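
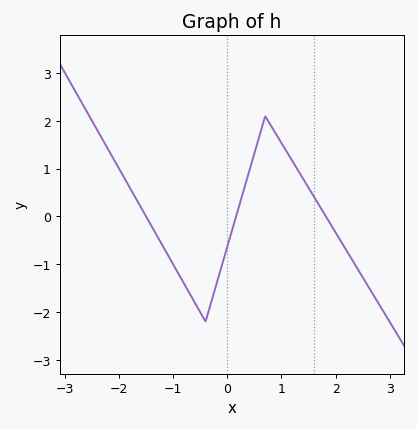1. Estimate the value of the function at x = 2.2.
-0.7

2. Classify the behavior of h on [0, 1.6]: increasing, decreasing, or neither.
neither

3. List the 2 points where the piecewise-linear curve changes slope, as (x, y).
(-0.4, -2.2); (0.7, 2.1)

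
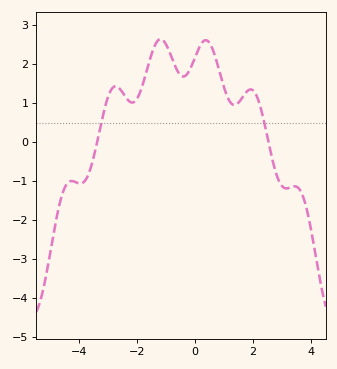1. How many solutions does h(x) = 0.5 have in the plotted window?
2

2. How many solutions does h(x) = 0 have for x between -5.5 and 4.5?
2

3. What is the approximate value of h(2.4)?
0.4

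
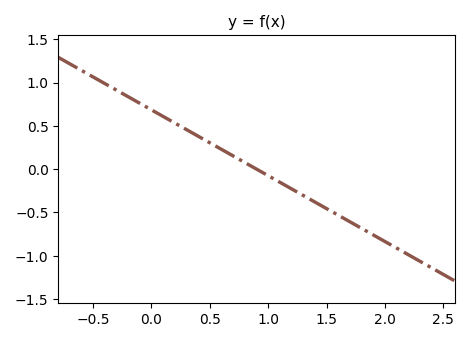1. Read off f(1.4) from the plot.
-0.4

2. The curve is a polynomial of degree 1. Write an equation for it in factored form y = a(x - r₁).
y = -0.76(x - 0.9)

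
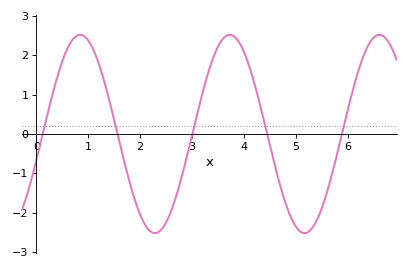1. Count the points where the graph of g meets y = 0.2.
5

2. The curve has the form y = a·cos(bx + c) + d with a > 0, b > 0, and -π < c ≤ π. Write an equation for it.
y = 2.52cos(2.2x - 1.8) + 0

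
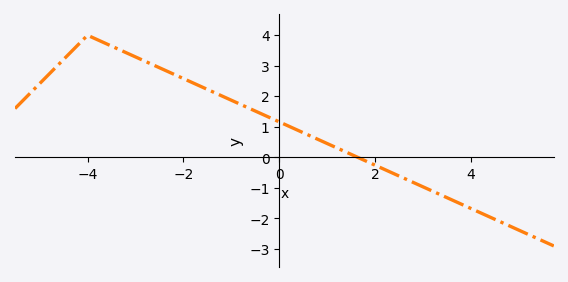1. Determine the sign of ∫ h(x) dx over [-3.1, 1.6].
positive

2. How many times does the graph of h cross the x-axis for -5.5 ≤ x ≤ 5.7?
1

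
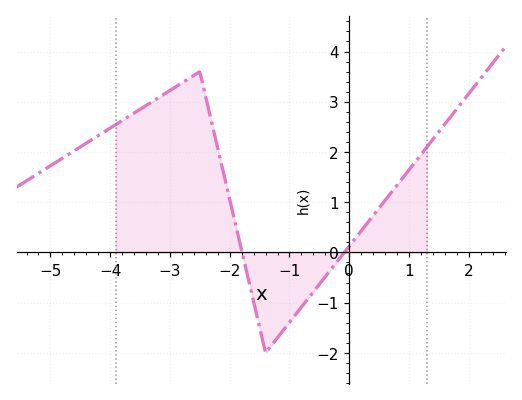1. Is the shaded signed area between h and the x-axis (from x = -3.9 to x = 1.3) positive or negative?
positive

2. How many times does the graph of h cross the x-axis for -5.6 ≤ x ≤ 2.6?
2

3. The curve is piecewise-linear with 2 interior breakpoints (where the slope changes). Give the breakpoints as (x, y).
(-2.5, 3.6); (-1.4, -2)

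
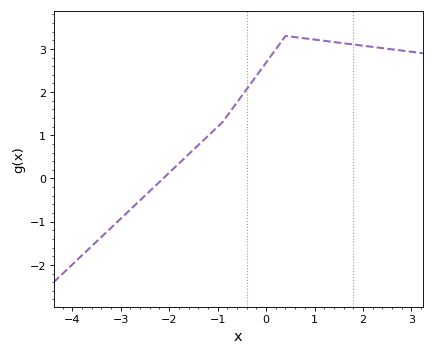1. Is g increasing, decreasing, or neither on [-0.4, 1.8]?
neither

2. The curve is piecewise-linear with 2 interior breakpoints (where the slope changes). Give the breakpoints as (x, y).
(-0.9, 1.3); (0.4, 3.3)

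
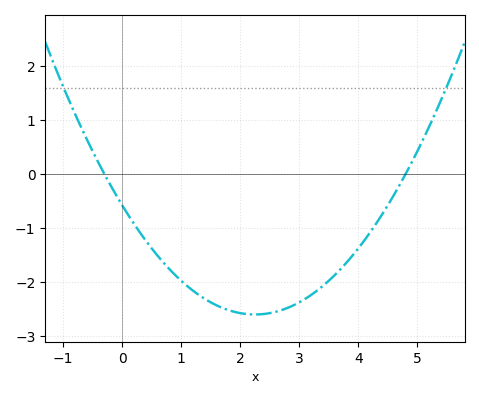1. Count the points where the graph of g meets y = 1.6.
2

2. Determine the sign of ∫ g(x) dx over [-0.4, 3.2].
negative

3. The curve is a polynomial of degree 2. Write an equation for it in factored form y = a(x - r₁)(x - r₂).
y = 0.4(x + 0.3)(x - 4.8)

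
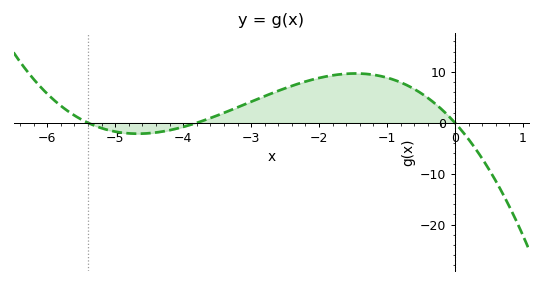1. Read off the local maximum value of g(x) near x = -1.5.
10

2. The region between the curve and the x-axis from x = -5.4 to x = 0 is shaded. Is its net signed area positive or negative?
positive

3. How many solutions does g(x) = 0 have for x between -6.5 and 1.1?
3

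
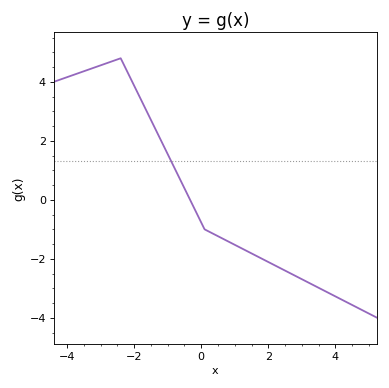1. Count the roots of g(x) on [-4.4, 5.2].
1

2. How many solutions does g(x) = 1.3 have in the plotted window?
1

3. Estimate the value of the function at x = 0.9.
-1.47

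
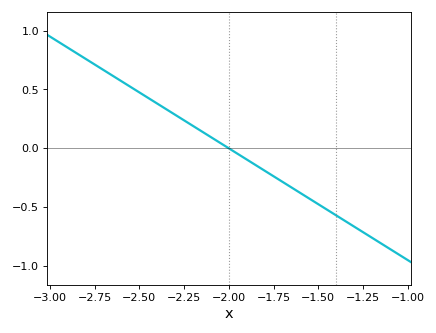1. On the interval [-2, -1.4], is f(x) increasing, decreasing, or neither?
decreasing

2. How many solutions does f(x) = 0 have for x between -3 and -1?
1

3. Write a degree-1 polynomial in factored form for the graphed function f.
y = -0.95(x + 2)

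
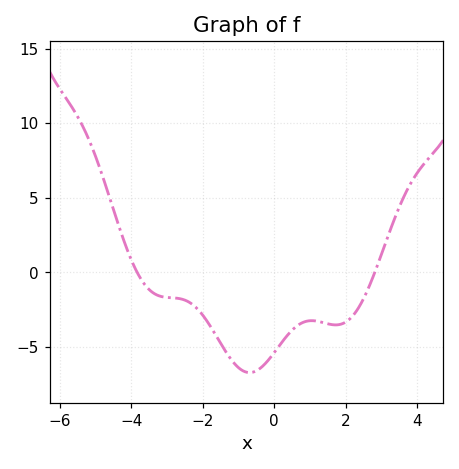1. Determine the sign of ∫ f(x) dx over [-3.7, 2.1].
negative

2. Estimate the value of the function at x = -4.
0.826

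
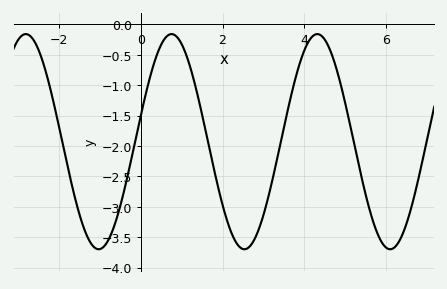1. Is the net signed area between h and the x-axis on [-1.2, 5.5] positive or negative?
negative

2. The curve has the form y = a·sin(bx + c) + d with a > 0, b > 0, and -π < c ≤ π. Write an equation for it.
y = 1.77sin(1.8x + 0.25) - 1.93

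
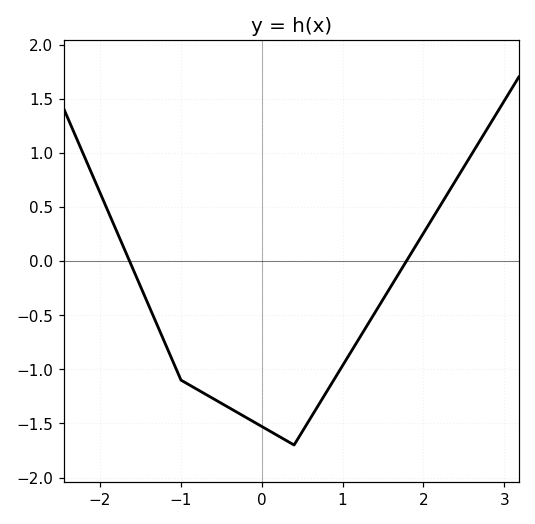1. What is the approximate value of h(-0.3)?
-1.4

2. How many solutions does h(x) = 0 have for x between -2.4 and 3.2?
2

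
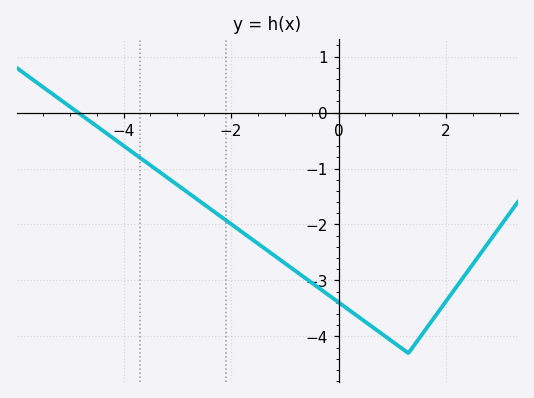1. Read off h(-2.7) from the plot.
-1.5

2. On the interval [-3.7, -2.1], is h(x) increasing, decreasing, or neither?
decreasing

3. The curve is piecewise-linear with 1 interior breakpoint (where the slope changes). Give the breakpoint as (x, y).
(1.3, -4.3)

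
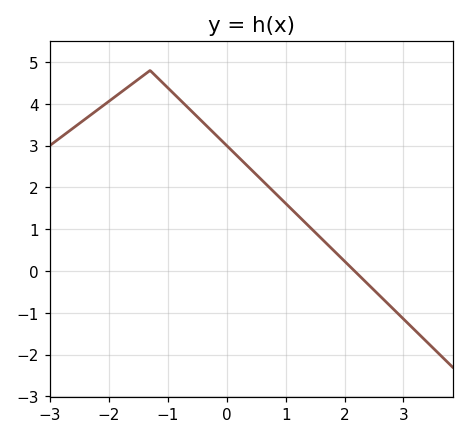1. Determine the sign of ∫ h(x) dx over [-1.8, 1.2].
positive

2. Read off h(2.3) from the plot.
-0.2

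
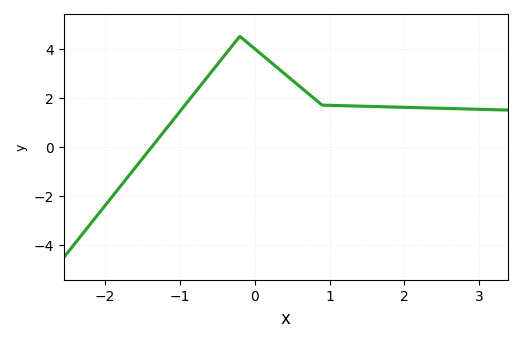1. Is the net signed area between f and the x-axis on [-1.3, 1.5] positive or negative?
positive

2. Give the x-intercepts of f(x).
-1.38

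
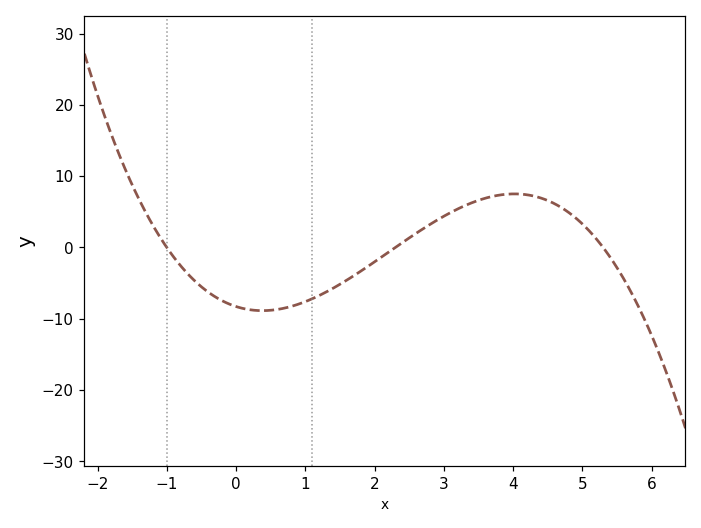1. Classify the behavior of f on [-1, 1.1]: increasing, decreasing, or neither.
neither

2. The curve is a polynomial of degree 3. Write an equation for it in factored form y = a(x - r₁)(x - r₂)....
y = -0.68(x + 1)(x - 2.3)(x - 5.3)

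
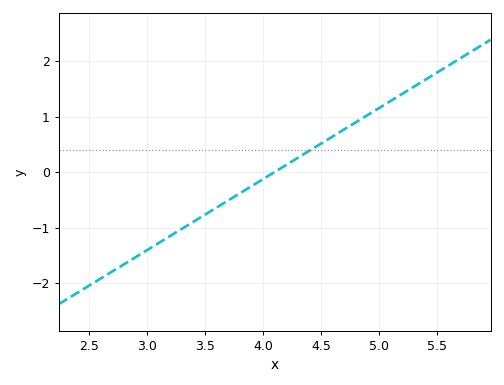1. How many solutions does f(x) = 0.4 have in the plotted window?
1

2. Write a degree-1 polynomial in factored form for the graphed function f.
y = 1.28(x - 4.1)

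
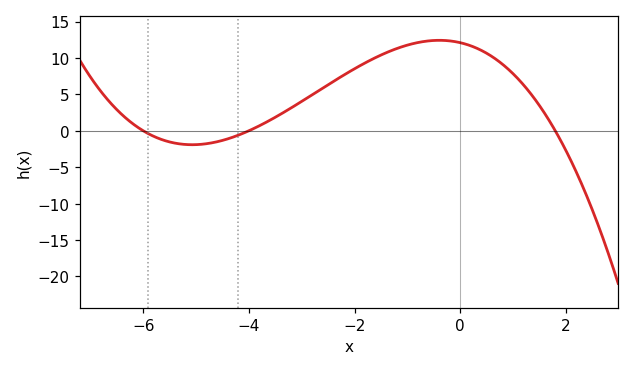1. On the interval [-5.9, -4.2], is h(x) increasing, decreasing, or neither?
neither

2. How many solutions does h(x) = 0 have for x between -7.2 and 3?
3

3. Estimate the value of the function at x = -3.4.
2.27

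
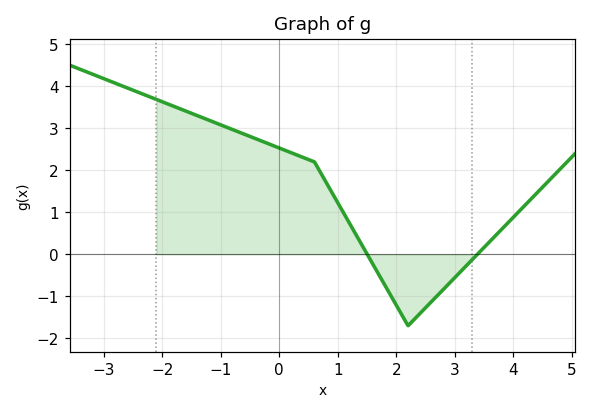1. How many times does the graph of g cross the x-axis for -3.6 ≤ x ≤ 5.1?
2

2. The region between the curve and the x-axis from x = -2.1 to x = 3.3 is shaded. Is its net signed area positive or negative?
positive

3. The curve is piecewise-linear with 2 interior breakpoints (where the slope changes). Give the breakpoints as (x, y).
(0.6, 2.2); (2.2, -1.7)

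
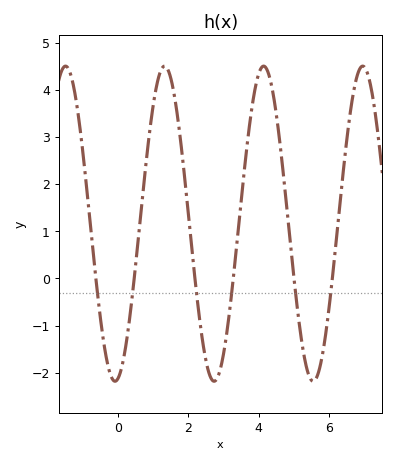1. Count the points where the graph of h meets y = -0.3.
6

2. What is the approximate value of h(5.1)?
-0.64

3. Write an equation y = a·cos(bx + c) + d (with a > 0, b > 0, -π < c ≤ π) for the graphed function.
y = 3.34cos(2.23x - 2.95) + 1.16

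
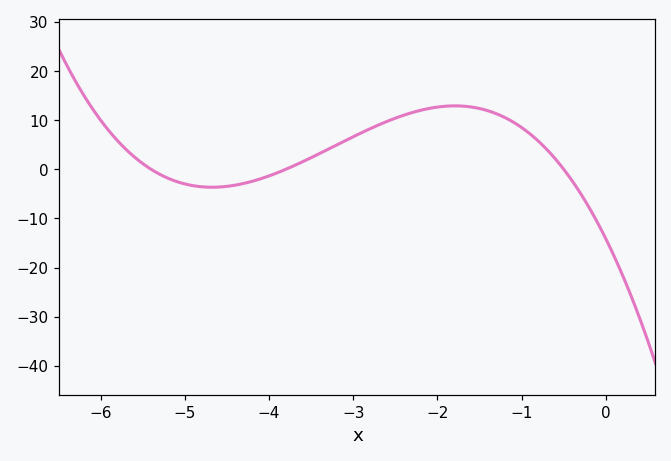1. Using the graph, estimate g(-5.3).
-1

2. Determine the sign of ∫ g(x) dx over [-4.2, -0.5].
positive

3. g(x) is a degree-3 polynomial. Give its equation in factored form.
y = -1.38(x + 5.4)(x + 3.8)(x + 0.5)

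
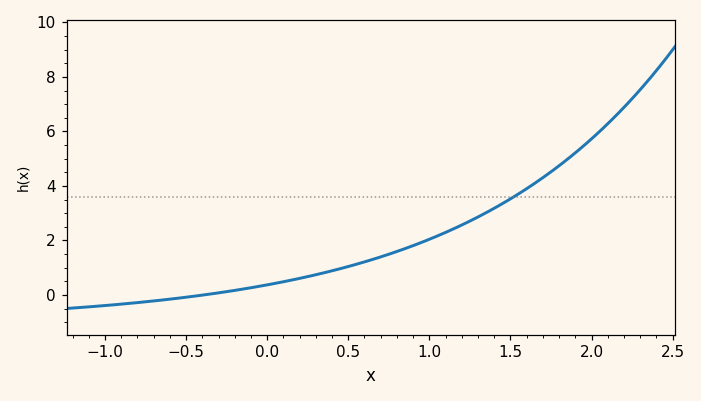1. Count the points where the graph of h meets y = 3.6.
1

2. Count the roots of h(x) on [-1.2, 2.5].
1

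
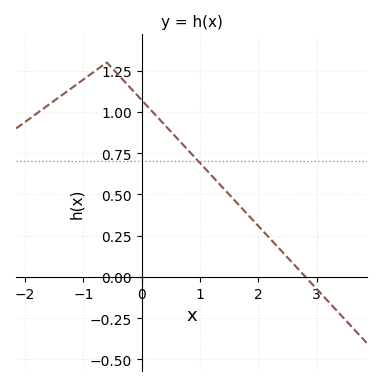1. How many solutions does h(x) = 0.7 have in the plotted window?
1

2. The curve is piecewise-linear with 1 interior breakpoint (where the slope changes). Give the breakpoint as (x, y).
(-0.6, 1.3)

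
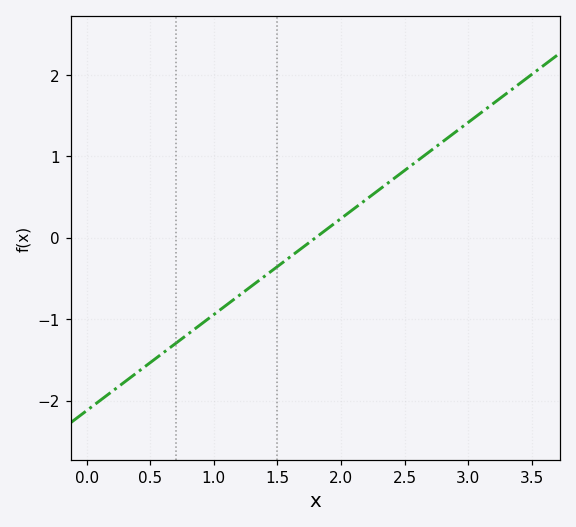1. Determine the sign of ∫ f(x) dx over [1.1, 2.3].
negative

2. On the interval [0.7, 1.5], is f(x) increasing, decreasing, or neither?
increasing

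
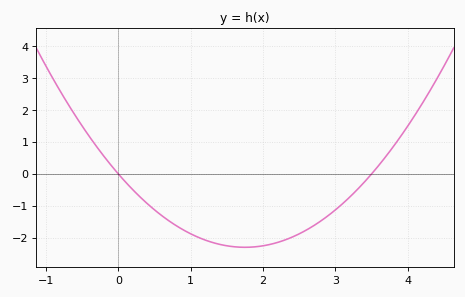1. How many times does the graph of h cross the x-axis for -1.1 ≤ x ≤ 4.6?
2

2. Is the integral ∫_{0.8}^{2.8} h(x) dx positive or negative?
negative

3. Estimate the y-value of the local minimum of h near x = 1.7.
-2.3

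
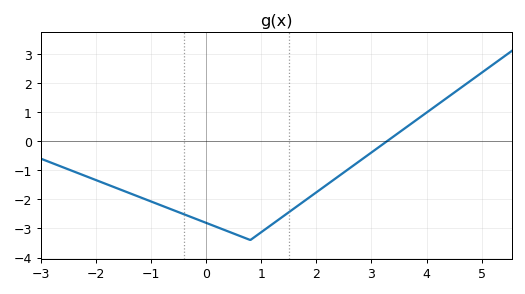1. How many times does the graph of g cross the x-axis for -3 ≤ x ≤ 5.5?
1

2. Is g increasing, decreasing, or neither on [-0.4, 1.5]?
neither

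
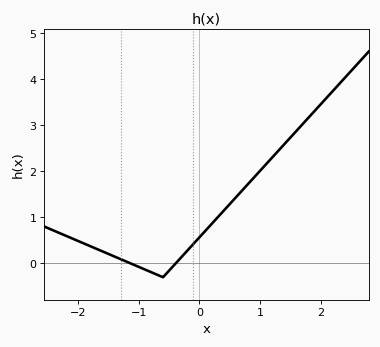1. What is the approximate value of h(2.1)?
3.6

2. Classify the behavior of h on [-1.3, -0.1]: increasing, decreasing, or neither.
neither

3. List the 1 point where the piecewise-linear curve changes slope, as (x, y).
(-0.6, -0.3)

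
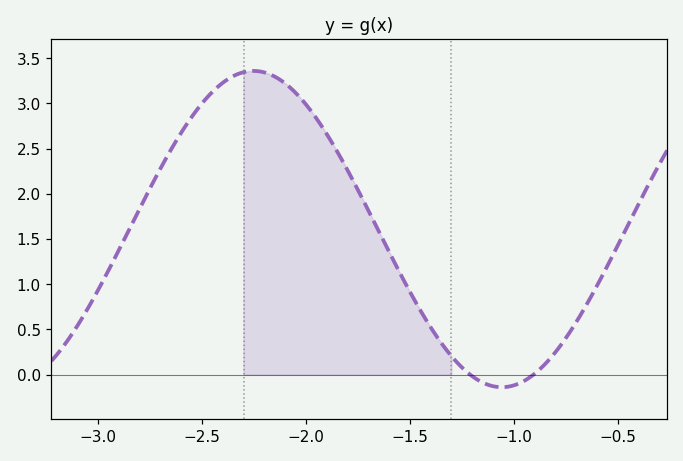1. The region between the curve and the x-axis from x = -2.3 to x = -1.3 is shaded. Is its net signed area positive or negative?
positive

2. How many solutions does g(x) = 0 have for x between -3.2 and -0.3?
2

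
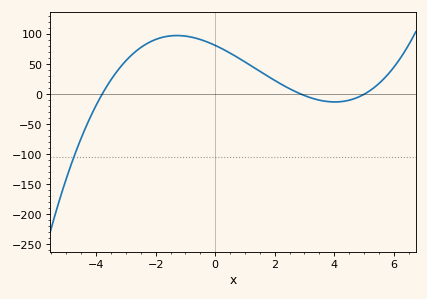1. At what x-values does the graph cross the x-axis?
-3.8, 2.8, 5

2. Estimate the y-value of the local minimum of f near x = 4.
-15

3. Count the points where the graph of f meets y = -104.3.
1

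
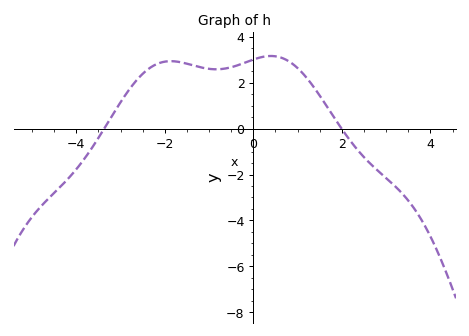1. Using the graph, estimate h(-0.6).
2.6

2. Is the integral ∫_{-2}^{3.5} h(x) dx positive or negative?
positive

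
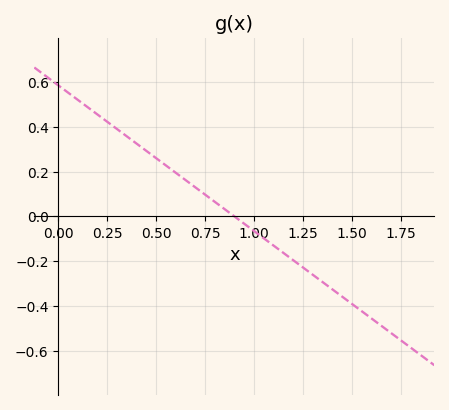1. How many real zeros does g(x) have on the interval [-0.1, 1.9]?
1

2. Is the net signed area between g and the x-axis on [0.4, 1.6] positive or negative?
negative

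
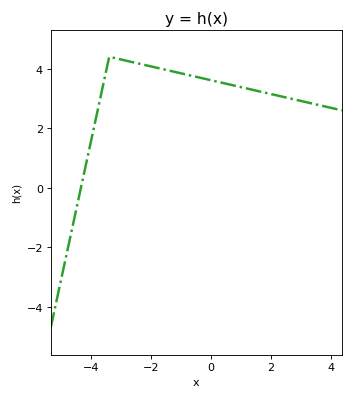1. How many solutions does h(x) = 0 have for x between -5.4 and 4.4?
1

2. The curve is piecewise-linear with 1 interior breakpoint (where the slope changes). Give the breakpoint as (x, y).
(-3.4, 4.4)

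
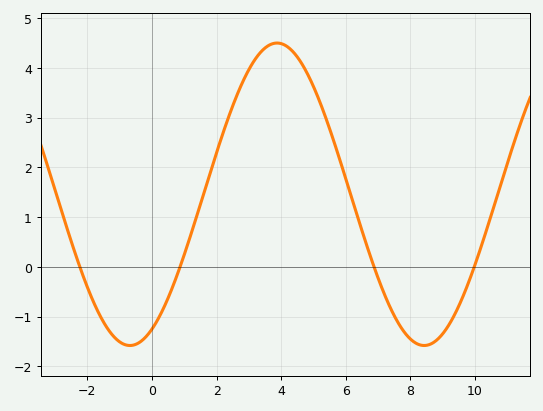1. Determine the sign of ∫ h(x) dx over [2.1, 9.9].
positive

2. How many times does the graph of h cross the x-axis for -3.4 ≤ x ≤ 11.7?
4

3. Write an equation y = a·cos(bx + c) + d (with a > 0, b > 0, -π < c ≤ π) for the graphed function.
y = 3.04cos(0.69x - 2.7) + 1.46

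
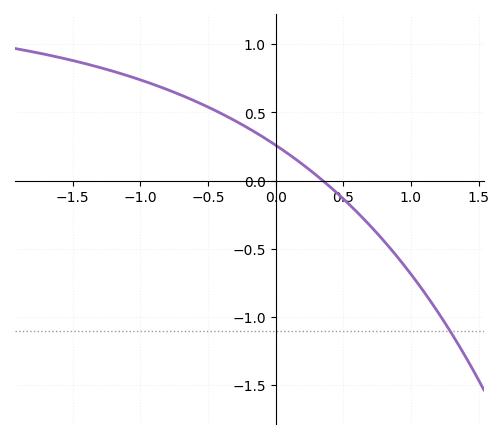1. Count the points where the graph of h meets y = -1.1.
1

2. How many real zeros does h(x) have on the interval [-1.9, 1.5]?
1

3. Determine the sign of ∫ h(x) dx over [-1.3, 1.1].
positive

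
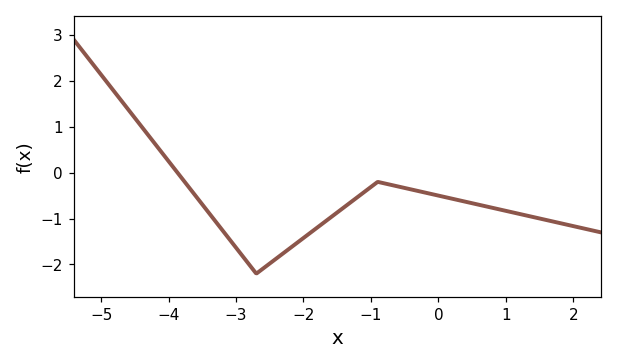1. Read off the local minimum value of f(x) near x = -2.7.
-2.2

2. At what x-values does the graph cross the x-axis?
-3.87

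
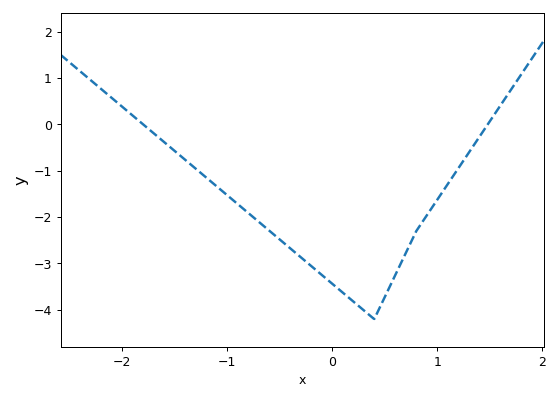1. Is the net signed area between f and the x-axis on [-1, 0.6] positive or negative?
negative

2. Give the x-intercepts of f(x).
-1.8, 1.5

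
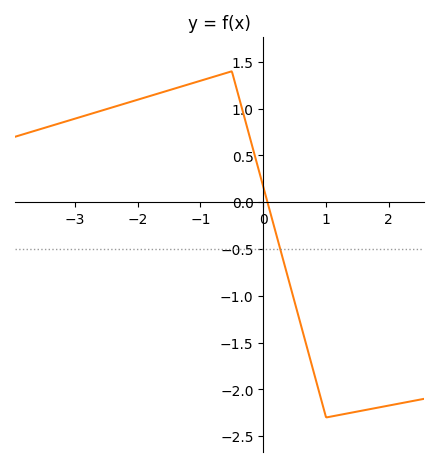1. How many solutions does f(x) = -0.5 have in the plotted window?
1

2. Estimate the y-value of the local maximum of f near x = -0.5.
1.4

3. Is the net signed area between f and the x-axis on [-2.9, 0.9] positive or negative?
positive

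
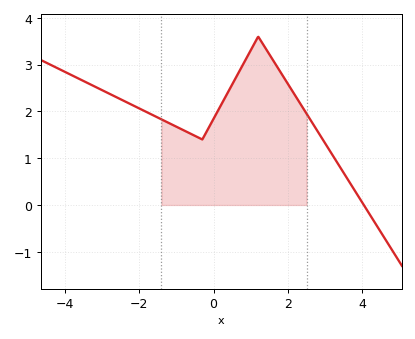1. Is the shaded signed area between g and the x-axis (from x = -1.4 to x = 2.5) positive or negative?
positive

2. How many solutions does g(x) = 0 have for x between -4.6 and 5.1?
1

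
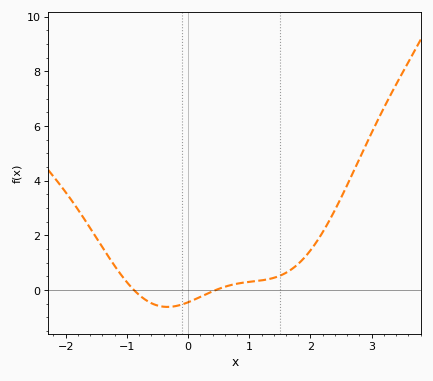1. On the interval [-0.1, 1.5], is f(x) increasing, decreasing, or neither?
increasing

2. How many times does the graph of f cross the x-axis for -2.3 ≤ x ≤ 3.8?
2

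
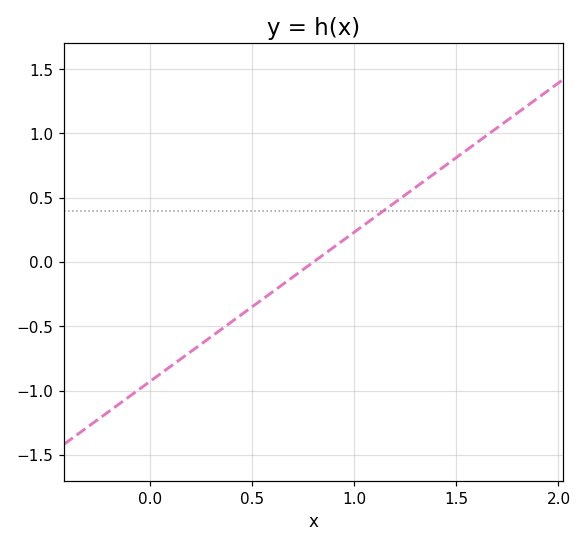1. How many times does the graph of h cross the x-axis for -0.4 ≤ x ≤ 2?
1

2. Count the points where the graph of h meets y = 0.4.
1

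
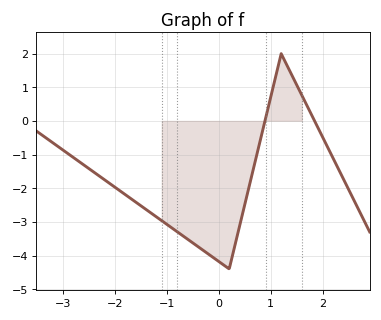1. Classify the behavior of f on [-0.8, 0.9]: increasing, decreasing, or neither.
neither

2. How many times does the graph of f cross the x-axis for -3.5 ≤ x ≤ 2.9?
2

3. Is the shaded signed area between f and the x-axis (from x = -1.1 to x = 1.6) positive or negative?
negative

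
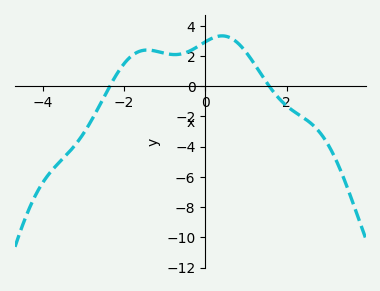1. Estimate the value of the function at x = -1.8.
2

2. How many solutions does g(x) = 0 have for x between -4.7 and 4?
2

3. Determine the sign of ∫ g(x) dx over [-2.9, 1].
positive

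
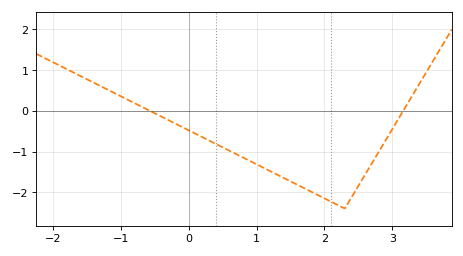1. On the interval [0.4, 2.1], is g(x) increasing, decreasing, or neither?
decreasing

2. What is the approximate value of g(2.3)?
-2.4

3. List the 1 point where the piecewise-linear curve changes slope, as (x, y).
(2.3, -2.4)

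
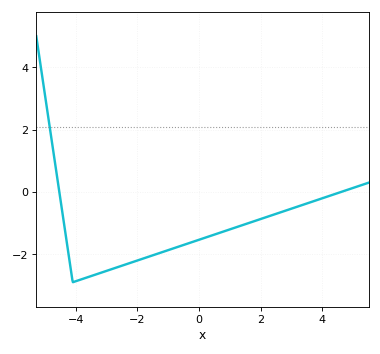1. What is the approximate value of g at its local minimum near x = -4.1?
-2.8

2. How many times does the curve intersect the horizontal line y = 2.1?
1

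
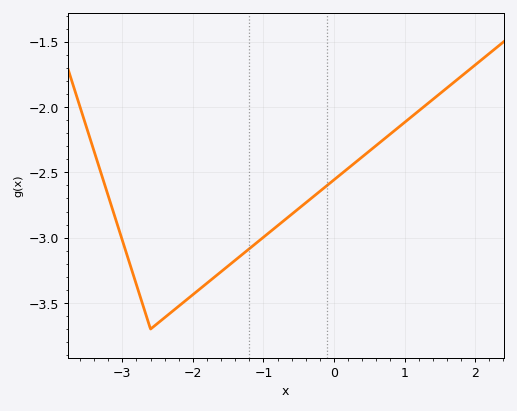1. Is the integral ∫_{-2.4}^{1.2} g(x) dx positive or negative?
negative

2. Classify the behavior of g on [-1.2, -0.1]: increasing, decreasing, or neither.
increasing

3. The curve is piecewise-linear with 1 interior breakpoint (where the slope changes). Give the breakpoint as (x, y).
(-2.6, -3.7)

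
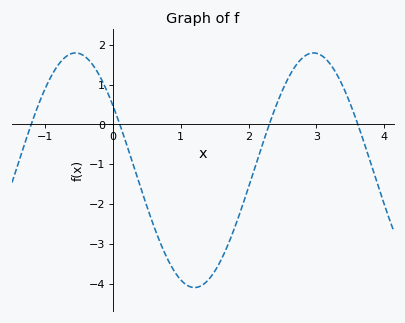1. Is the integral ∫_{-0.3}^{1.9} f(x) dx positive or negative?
negative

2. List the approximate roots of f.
-1.2, 0.1, 2.3, 3.6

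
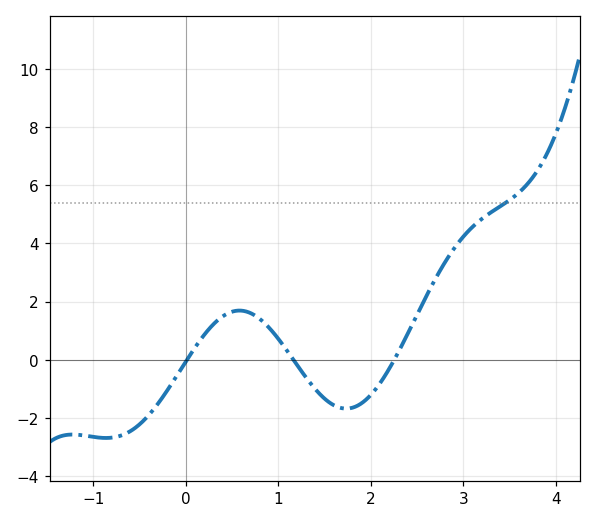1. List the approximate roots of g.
0.01, 1.16, 2.25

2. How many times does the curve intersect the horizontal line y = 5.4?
1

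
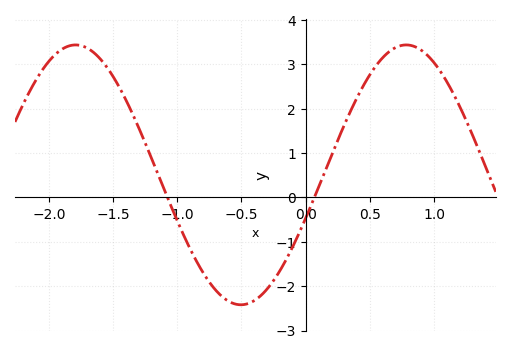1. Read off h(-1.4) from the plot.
2.2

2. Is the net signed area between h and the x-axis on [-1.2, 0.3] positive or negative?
negative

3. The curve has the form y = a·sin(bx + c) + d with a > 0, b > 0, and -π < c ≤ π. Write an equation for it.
y = 2.93sin(2.4x - 0.34) + 0.51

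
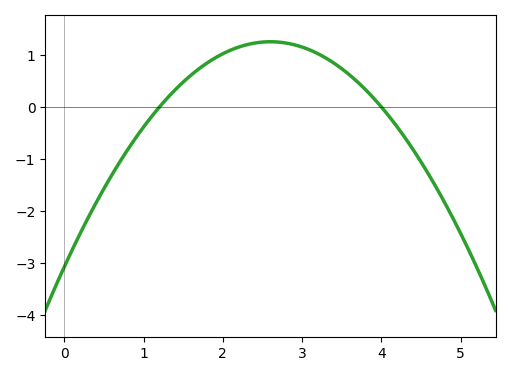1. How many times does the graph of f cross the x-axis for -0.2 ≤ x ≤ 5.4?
2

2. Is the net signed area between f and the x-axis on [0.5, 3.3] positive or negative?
positive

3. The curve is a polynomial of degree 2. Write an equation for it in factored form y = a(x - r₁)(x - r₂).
y = -0.64(x - 1.2)(x - 4)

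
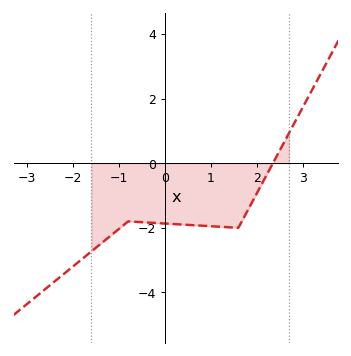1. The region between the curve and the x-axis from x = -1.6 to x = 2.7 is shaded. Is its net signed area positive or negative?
negative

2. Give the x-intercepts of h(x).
2.4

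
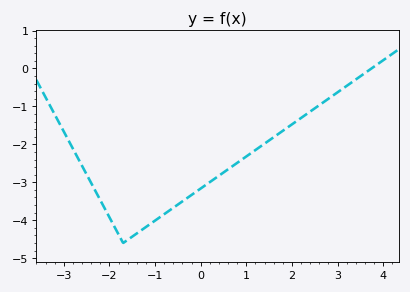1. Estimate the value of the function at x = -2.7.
-2.3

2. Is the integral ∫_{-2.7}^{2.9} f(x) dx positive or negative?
negative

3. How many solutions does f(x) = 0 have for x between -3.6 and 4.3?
1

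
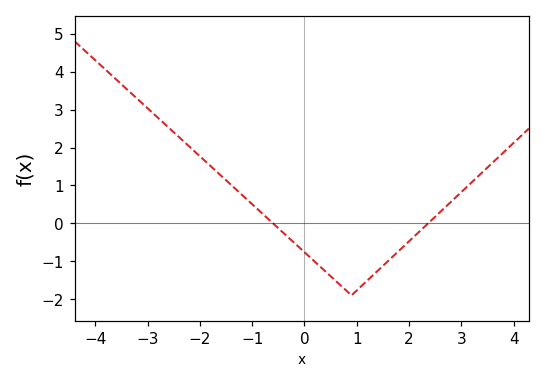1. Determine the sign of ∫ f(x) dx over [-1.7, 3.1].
negative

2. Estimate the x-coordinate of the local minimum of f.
0.8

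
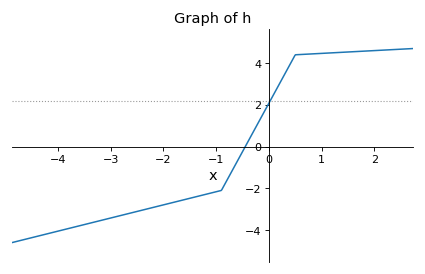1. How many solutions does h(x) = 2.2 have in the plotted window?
1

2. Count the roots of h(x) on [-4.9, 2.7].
1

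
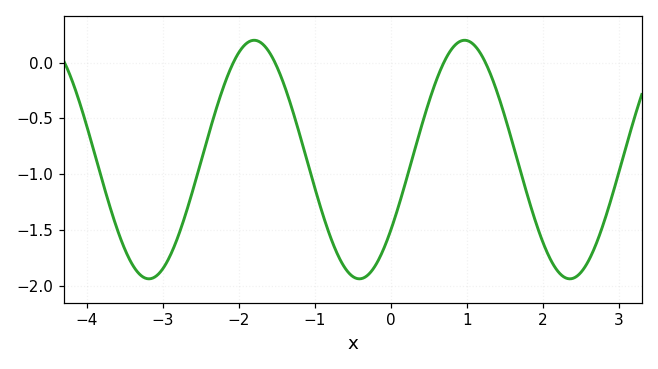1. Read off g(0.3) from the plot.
-0.8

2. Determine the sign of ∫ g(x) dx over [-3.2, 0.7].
negative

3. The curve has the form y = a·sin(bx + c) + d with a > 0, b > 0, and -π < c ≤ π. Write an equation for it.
y = 1.07sin(2.3x - 0.63) - 0.87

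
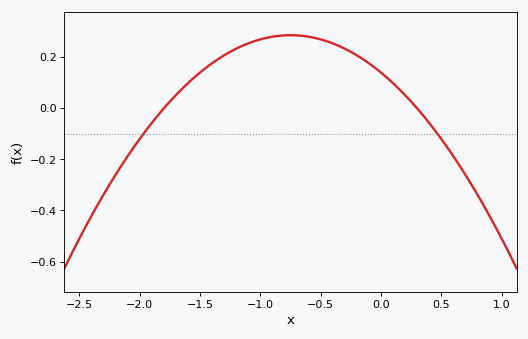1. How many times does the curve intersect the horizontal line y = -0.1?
2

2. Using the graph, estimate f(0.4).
-0.057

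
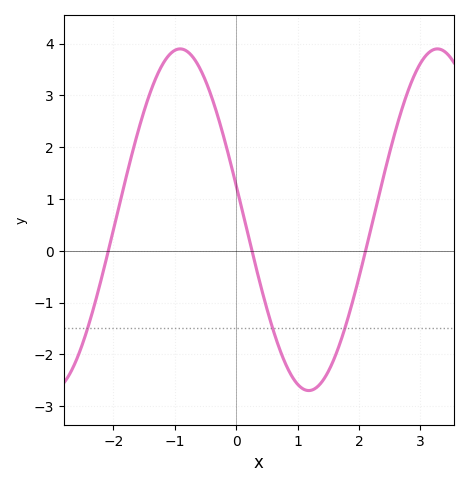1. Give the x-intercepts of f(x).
-2.1, 0.3, 2.1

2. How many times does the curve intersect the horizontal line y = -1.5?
3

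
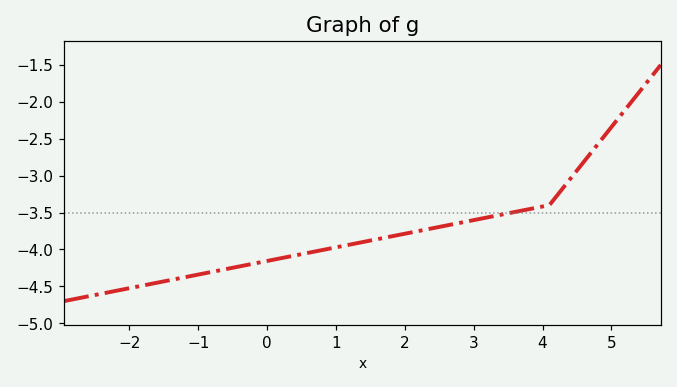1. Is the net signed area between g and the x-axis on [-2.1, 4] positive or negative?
negative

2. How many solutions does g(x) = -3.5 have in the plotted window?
1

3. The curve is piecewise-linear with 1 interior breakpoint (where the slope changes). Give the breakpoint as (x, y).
(4.1, -3.4)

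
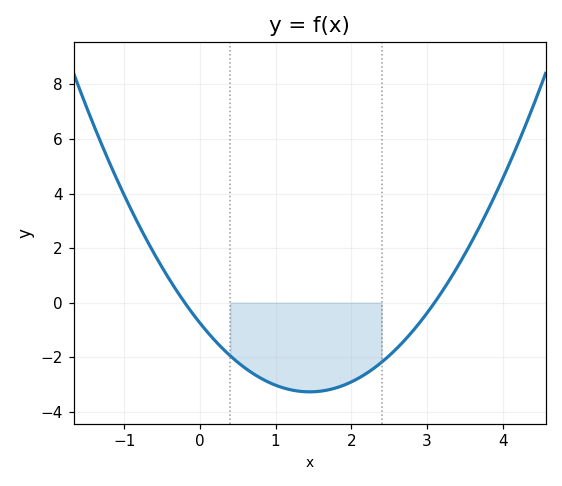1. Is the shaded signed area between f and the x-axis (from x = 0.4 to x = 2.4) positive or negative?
negative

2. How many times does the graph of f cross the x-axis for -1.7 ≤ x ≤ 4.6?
2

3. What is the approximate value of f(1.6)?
-3.24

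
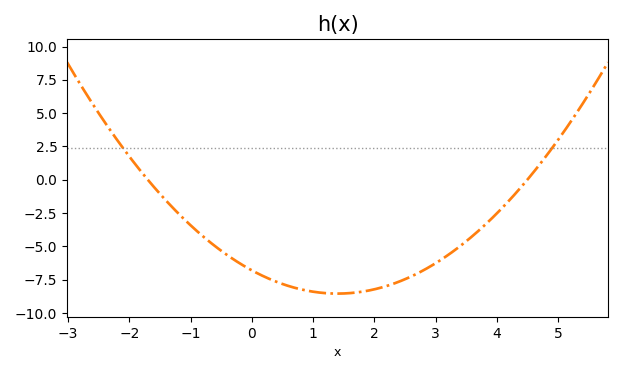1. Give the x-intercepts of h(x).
-1.6, 4.4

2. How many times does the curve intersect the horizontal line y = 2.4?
2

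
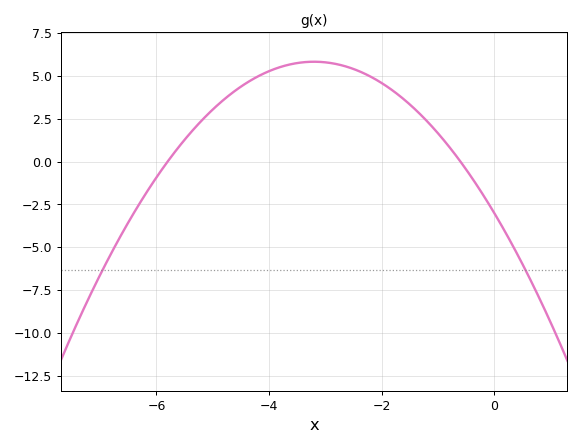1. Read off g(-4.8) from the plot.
3.61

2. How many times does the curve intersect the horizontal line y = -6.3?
2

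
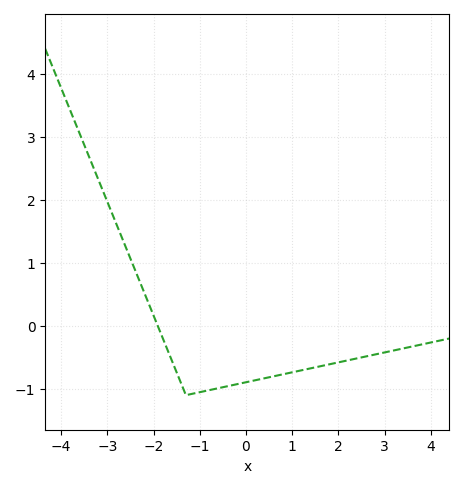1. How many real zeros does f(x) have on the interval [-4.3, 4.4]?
1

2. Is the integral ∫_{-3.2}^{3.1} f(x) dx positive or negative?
negative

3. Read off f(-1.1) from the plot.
-1.1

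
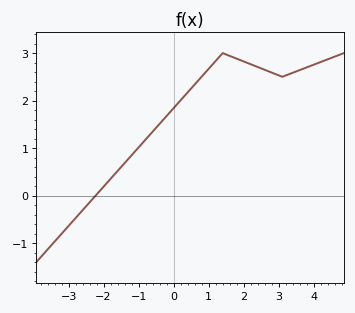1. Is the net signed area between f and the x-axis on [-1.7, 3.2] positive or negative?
positive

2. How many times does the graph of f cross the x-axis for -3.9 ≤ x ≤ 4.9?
1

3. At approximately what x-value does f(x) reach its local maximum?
1.4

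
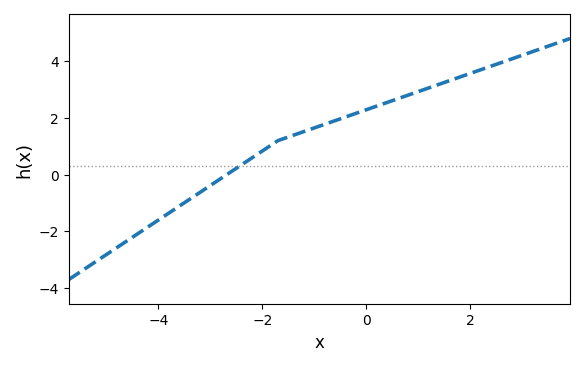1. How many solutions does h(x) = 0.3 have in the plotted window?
1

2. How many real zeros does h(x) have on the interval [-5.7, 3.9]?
1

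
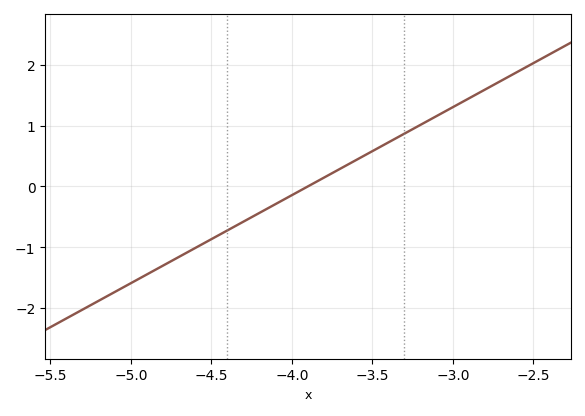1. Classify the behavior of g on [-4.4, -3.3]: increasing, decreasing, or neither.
increasing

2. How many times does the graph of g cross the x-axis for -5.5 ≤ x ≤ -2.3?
1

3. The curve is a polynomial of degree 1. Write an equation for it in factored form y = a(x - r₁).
y = 1.45(x + 3.9)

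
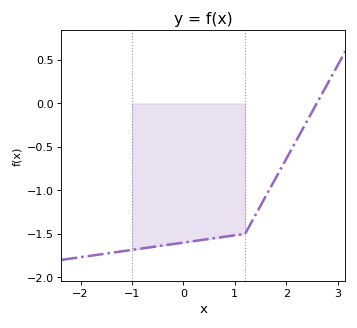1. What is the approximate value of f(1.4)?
-1.28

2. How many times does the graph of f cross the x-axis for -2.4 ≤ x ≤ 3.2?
1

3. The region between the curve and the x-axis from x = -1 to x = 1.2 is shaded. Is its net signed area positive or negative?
negative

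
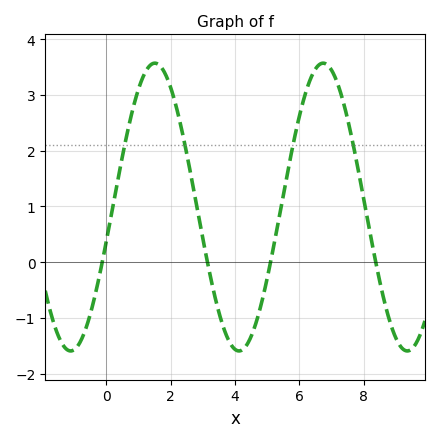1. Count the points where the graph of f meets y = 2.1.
4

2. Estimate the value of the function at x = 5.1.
-0.02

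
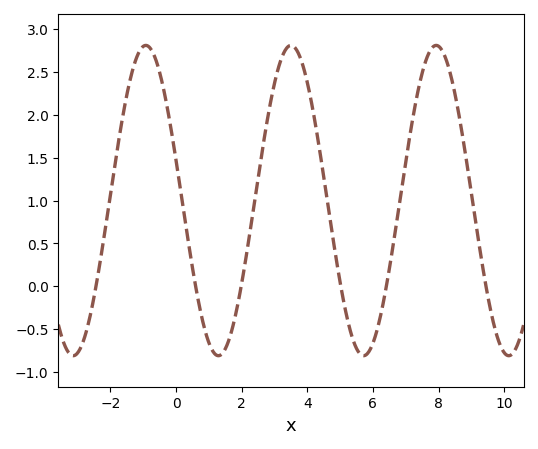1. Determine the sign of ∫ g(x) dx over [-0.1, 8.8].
positive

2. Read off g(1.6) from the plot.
-0.65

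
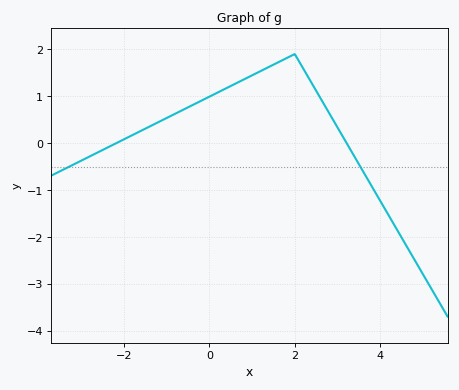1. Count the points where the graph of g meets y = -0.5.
2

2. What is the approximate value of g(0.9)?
1.4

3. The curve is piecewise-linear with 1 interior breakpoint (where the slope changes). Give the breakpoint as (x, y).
(2, 1.9)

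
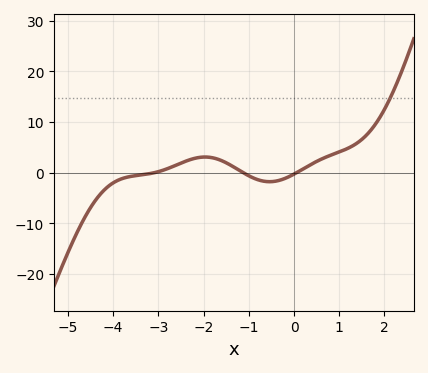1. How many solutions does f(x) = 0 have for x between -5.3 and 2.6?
3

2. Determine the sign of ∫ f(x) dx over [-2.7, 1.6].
positive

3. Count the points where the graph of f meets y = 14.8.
1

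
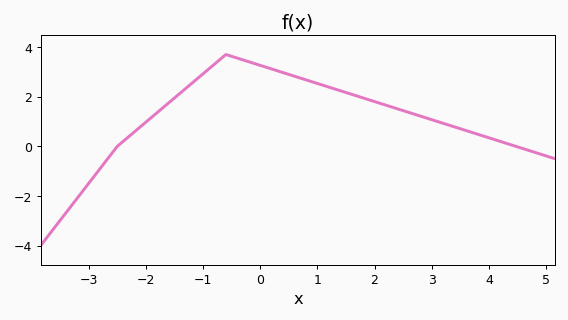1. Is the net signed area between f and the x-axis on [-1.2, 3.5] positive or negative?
positive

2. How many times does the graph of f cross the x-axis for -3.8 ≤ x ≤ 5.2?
2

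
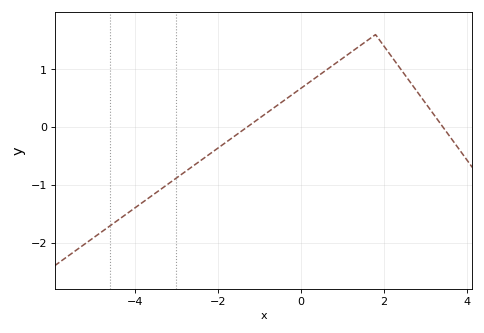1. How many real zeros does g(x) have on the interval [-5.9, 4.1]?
2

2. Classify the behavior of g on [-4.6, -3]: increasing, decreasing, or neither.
increasing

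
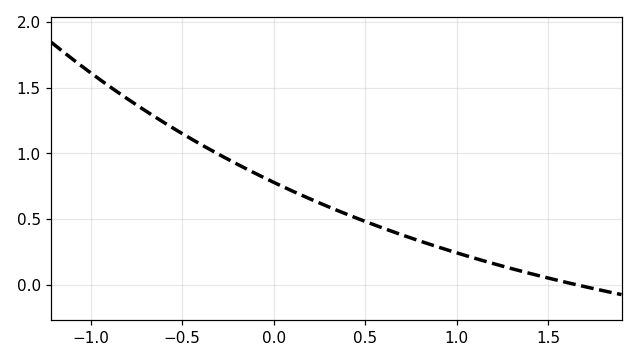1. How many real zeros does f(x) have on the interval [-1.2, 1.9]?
1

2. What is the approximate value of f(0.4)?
0.55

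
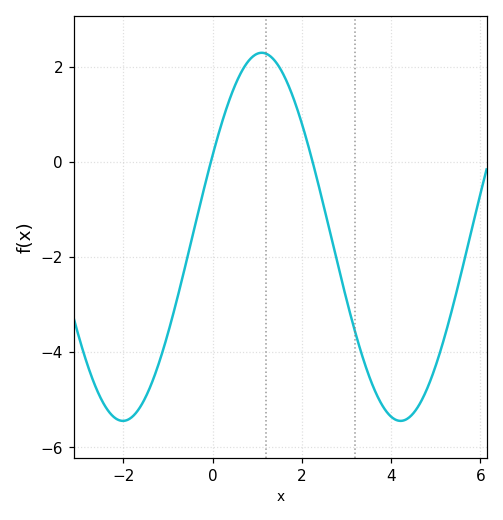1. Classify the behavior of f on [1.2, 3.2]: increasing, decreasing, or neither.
decreasing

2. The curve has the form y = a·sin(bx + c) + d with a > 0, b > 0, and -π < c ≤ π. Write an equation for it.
y = 3.87sin(1x + 0.46) - 1.58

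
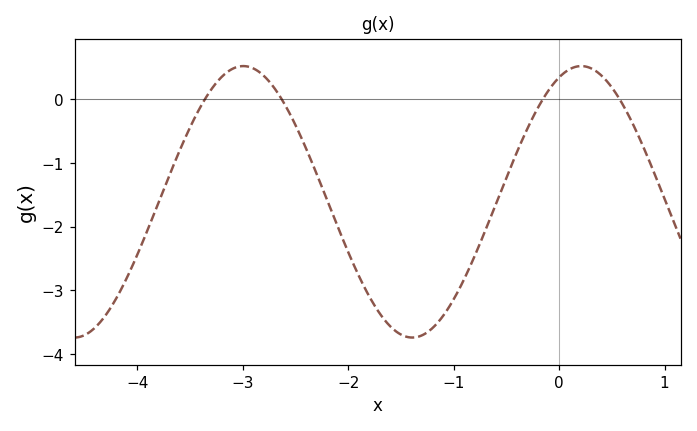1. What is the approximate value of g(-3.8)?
-1.62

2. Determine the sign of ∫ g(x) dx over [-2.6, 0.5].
negative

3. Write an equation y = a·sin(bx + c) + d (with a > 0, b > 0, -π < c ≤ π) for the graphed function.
y = 2.13sin(1.96x + 1.16) - 1.61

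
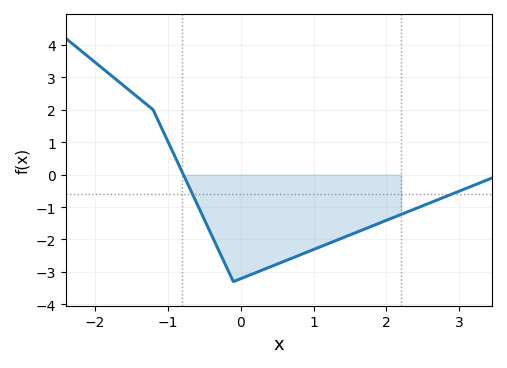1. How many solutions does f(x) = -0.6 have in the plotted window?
2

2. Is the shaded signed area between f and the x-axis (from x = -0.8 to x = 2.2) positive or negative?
negative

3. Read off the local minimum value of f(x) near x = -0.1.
-3.3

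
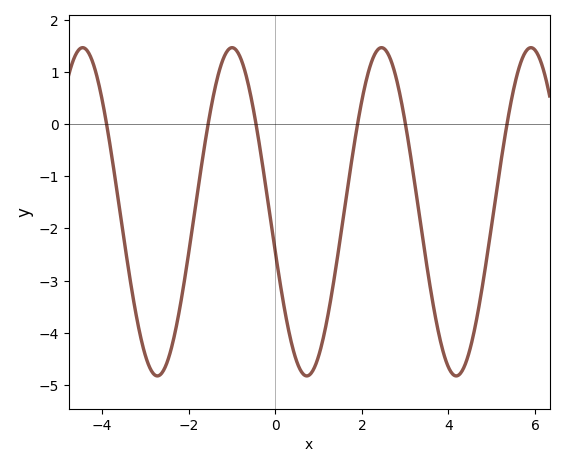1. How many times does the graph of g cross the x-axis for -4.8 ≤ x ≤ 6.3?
6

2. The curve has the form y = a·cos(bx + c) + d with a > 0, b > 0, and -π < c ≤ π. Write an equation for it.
y = 3.15cos(1.82x + 1.82) - 1.68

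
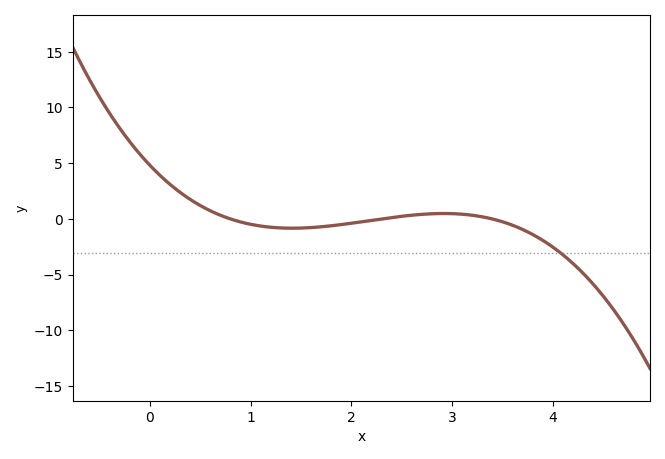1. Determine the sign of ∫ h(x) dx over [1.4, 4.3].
negative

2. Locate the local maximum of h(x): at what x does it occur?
2.92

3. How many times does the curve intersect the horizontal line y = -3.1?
1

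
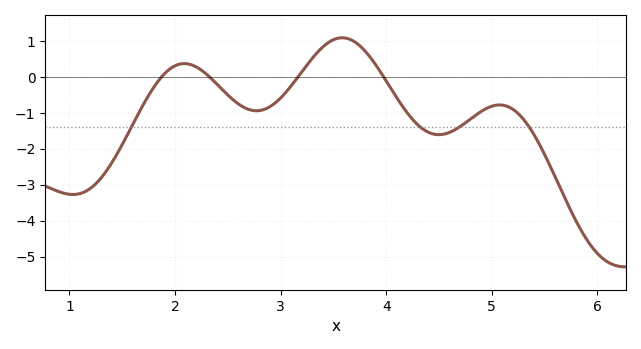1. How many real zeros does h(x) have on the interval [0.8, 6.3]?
4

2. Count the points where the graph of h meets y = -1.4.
4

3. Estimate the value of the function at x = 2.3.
0.1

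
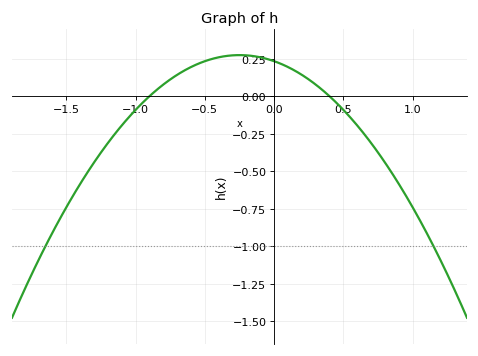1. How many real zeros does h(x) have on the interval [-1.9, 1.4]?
2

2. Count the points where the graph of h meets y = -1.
2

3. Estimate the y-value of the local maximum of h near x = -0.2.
0.275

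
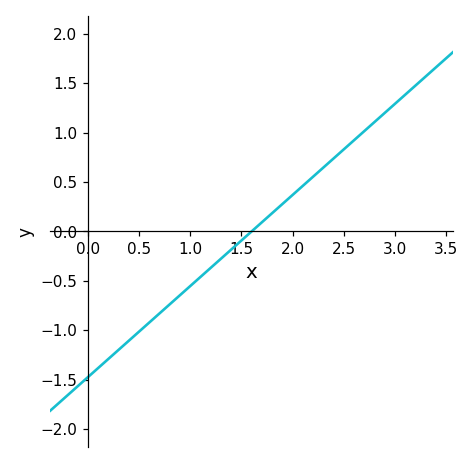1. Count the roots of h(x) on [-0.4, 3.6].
1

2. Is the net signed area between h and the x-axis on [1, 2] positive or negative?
negative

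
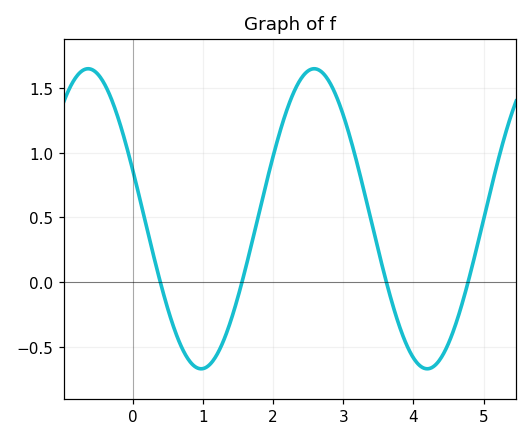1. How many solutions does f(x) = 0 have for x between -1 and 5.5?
4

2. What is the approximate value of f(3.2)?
0.912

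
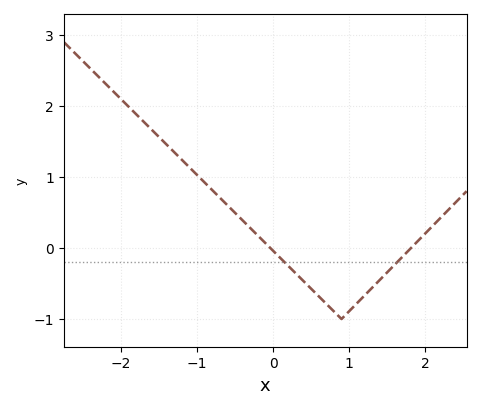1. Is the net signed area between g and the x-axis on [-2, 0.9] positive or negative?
positive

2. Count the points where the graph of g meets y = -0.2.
2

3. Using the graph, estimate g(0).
0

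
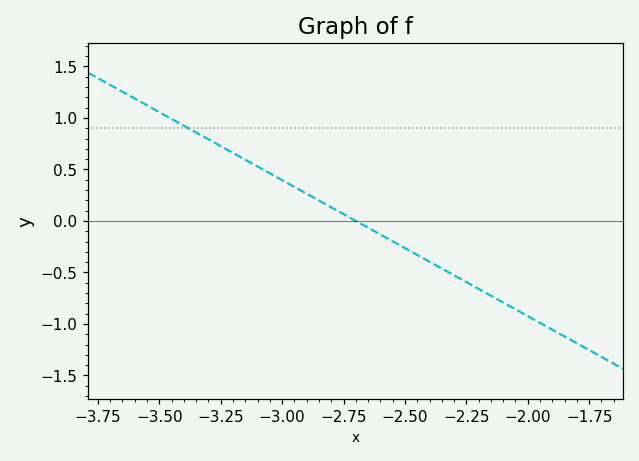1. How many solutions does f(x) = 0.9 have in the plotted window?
1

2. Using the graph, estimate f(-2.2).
-0.65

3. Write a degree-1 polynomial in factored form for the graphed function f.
y = -1.32(x + 2.7)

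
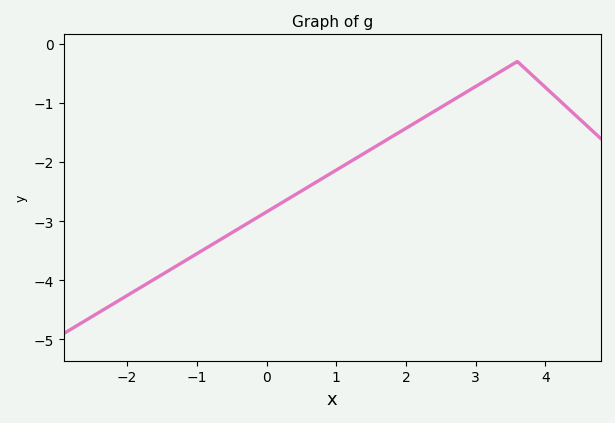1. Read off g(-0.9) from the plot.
-3.48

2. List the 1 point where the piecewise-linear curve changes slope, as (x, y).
(3.6, -0.3)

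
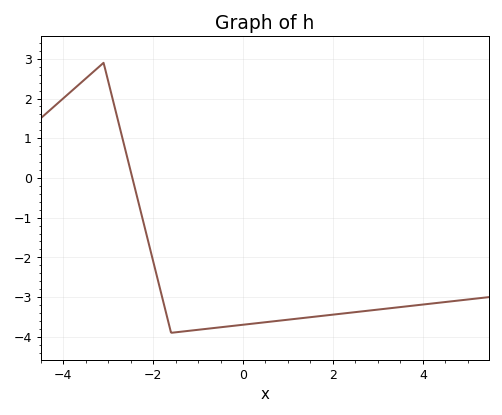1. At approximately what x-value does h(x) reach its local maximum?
-3.2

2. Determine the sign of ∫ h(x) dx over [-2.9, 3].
negative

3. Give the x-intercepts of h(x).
-2.4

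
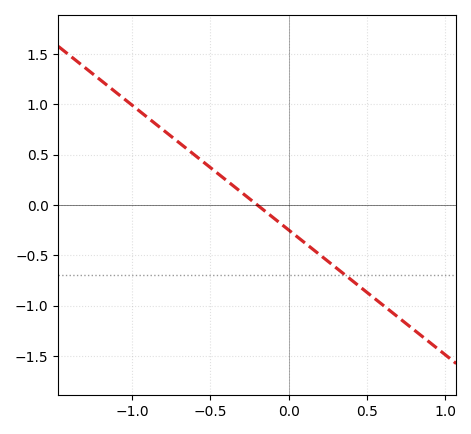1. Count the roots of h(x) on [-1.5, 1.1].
1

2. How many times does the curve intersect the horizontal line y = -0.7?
1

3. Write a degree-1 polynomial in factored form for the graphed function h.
y = -1.24(x + 0.2)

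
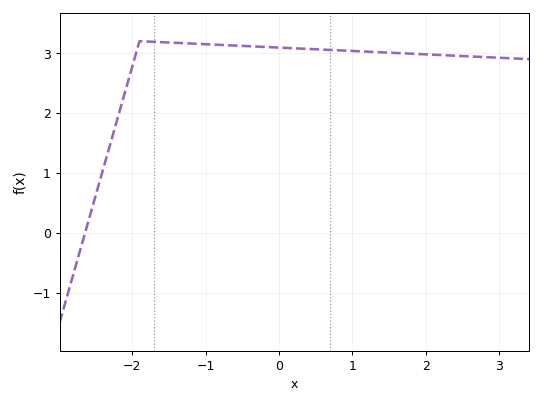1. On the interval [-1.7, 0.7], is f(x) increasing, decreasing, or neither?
decreasing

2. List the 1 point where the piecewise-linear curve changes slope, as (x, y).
(-1.9, 3.2)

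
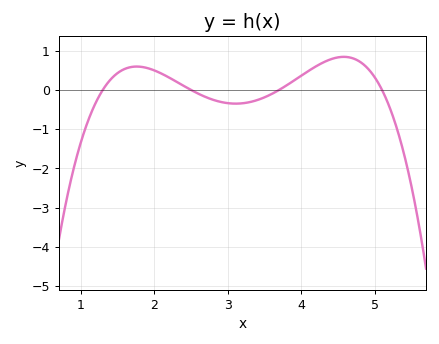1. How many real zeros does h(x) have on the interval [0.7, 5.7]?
4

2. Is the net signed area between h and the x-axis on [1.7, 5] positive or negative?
positive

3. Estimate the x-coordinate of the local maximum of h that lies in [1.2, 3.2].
1.8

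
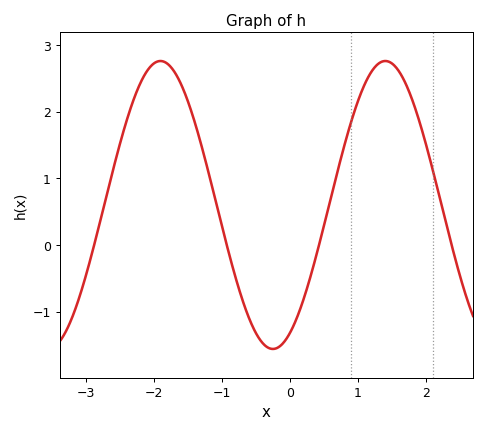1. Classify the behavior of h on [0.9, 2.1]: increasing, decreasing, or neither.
neither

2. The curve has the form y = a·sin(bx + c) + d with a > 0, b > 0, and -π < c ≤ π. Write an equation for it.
y = 2.16sin(1.9x - 1.09) + 0.6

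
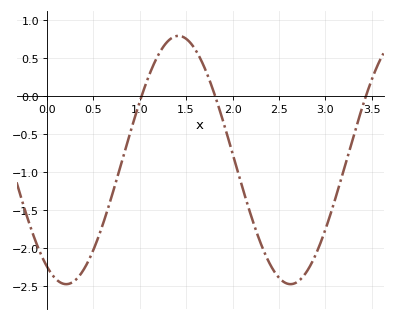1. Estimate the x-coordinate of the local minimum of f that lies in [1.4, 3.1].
2.6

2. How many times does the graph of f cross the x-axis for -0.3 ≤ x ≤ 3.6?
3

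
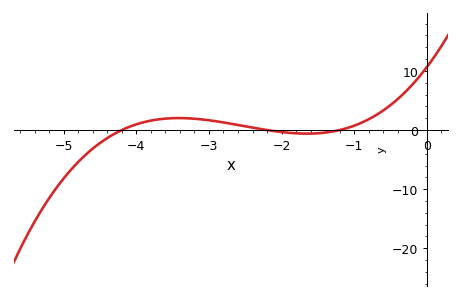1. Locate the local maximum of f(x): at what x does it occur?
-3.41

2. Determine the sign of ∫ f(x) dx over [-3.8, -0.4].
positive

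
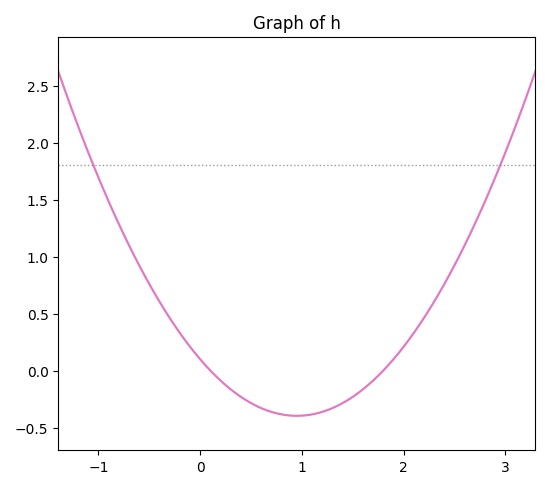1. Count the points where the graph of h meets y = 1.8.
2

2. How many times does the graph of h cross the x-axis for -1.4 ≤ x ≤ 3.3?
2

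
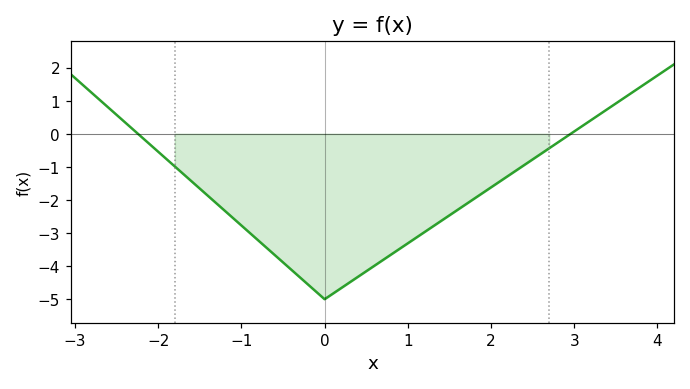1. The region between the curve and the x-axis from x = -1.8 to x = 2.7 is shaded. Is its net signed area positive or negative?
negative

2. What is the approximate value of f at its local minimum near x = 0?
-5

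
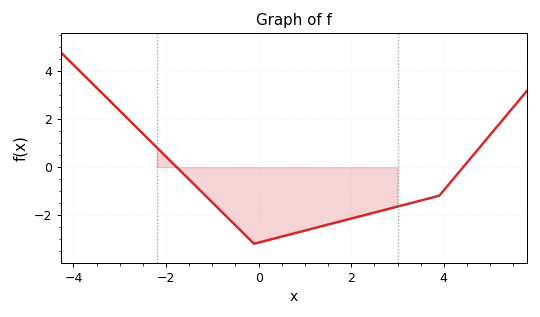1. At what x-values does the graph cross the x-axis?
-1.77, 4.42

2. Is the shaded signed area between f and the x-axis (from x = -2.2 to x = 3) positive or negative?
negative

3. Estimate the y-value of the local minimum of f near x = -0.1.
-3.2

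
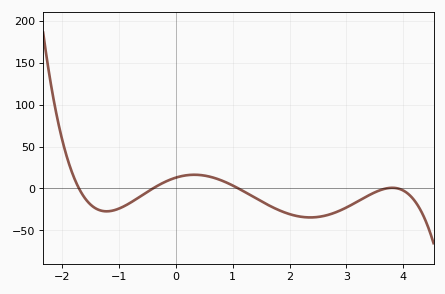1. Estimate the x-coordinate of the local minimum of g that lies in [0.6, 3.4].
2.4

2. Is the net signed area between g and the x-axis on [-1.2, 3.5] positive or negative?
negative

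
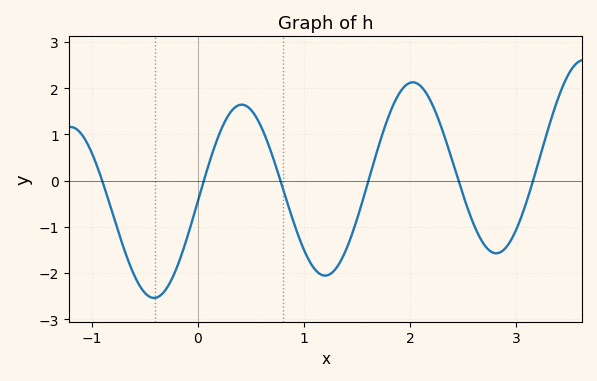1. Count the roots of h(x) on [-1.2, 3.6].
6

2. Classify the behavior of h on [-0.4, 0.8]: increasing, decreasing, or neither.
neither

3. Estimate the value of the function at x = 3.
-1.1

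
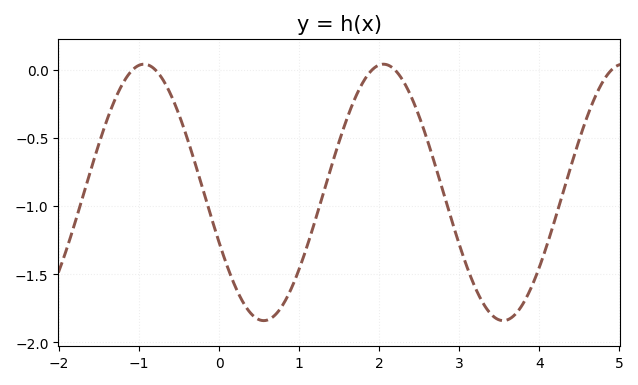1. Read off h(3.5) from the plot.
-1.85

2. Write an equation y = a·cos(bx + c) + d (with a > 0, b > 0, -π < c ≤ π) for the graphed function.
y = 0.94cos(2.1x + 2) - 0.9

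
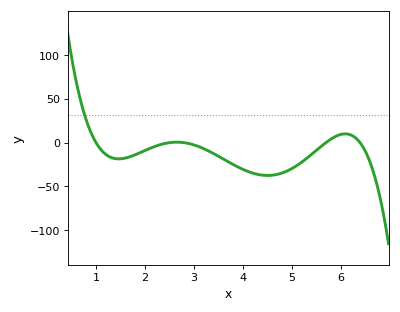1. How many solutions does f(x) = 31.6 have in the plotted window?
1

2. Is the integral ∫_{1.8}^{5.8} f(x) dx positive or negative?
negative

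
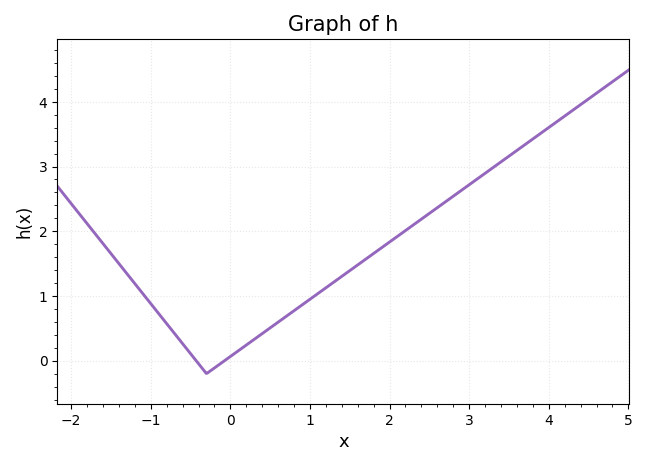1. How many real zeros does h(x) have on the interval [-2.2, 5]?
2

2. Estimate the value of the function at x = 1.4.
1.3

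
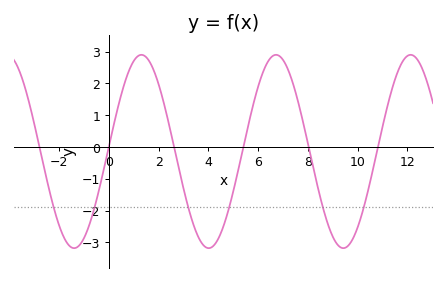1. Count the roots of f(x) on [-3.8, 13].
6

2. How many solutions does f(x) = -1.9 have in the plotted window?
6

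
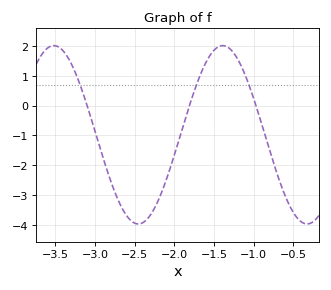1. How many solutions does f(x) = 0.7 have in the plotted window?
3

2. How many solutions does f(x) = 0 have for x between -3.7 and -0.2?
3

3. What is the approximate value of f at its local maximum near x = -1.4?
2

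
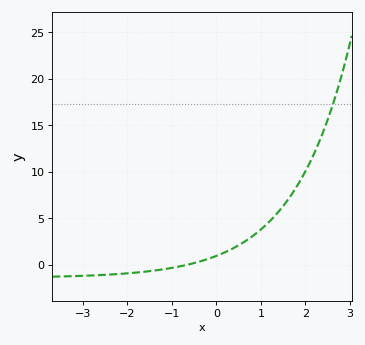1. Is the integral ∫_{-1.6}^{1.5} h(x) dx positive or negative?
positive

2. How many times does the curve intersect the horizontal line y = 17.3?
1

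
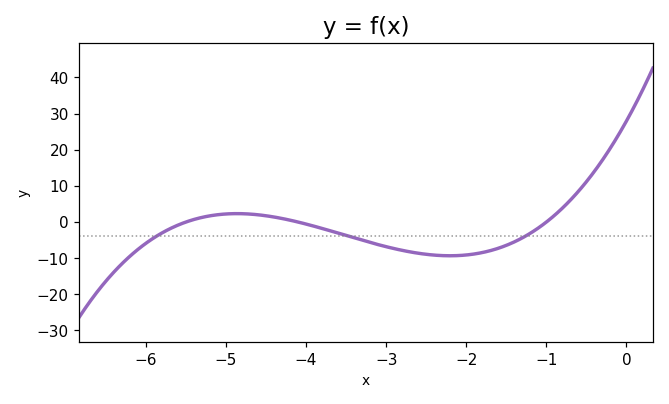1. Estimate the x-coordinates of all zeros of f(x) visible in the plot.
-5.5, -4.1, -1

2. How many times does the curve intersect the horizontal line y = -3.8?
3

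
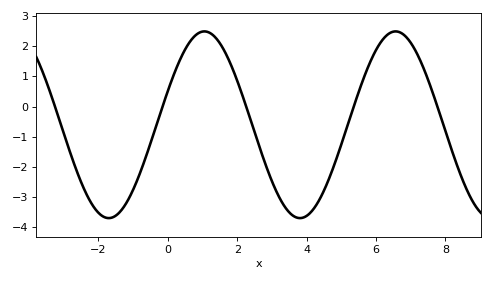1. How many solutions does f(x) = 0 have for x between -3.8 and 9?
5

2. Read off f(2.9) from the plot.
-2.18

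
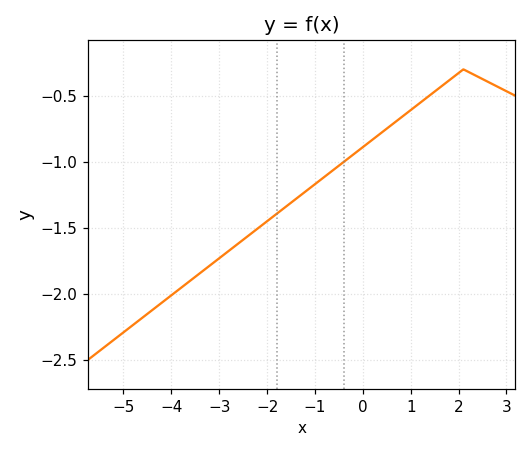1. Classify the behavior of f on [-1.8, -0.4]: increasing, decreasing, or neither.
increasing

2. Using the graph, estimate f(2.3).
-0.337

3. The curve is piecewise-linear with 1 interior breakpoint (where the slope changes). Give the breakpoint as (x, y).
(2.1, -0.3)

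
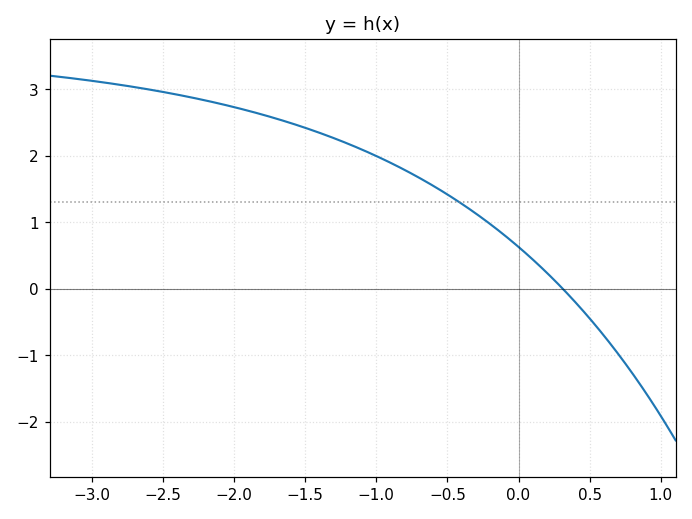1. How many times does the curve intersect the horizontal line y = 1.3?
1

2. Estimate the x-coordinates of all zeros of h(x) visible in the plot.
0.3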